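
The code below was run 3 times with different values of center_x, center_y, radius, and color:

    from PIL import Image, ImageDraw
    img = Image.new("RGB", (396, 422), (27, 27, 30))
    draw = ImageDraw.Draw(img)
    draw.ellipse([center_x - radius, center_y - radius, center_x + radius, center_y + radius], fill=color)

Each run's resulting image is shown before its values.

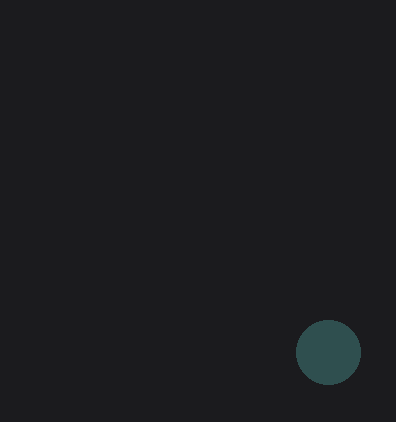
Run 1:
center_x = 328; center_y = 352; radius = 32; color = 'darkslategray'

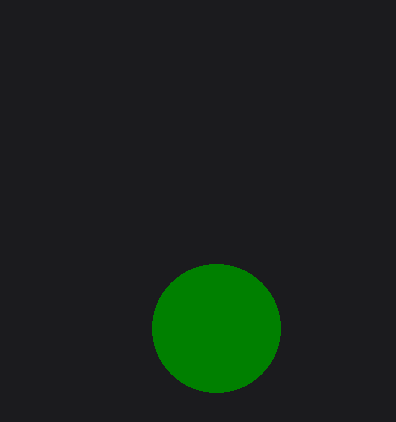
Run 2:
center_x = 216
center_y = 328
radius = 64
color = 'green'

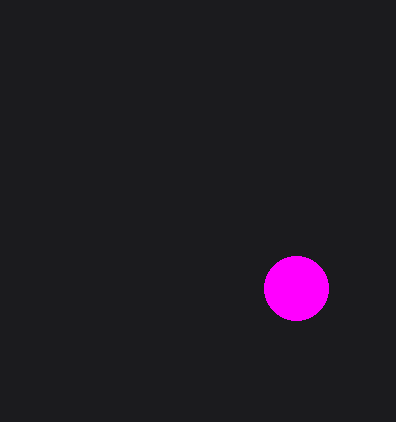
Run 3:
center_x = 296; center_y = 288; radius = 32; color = 'magenta'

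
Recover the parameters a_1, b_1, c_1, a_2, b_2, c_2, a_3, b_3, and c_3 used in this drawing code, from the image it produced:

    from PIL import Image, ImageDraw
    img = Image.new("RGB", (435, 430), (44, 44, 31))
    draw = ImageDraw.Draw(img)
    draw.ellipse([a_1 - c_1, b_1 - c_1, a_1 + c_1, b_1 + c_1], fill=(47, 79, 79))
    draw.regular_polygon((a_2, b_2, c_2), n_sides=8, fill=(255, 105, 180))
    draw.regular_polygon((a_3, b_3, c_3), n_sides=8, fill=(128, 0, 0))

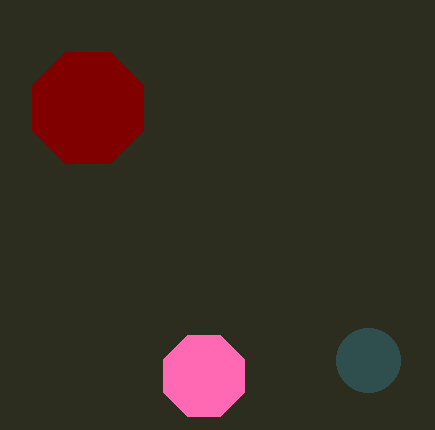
a_1 = 368; b_1 = 360; c_1 = 32; a_2 = 204; b_2 = 376; c_2 = 44; a_3 = 88; b_3 = 108; c_3 = 60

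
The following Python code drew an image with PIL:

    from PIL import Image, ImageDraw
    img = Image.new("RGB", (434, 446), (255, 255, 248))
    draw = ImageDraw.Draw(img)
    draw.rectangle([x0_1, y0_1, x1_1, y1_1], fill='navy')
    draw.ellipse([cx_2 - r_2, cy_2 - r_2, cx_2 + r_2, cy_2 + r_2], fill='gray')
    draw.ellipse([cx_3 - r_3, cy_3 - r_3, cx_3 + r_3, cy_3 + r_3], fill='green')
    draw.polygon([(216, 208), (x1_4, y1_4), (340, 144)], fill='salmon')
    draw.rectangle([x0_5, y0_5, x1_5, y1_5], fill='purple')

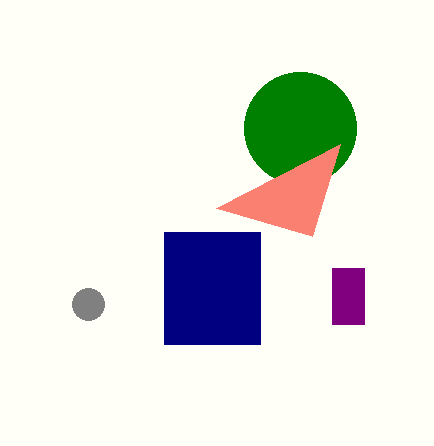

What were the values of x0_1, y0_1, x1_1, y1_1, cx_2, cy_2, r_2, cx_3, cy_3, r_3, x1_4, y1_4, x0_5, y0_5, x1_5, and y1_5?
x0_1 = 164; y0_1 = 232; x1_1 = 260; y1_1 = 344; cx_2 = 88; cy_2 = 304; r_2 = 16; cx_3 = 300; cy_3 = 128; r_3 = 56; x1_4 = 312; y1_4 = 236; x0_5 = 332; y0_5 = 268; x1_5 = 364; y1_5 = 324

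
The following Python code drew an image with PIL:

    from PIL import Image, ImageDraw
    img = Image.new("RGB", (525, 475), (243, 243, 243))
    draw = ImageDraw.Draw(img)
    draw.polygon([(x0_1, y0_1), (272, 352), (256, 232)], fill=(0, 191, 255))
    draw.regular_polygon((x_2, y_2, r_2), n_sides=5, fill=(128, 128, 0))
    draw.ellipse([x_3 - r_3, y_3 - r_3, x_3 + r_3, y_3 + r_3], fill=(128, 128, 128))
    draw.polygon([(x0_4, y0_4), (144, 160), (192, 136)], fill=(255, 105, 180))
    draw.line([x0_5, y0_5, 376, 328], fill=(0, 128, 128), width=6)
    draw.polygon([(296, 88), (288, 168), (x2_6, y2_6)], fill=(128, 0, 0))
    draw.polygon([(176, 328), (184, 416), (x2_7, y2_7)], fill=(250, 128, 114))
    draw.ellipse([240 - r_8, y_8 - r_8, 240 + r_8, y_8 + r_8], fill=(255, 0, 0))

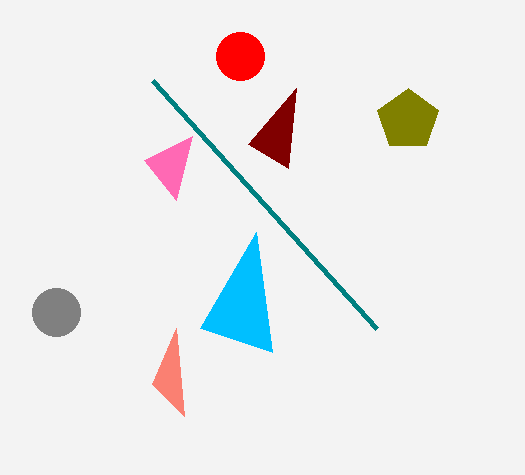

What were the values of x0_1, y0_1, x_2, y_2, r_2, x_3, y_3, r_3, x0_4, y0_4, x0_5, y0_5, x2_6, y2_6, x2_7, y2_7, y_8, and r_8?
x0_1 = 200
y0_1 = 328
x_2 = 408
y_2 = 120
r_2 = 32
x_3 = 56
y_3 = 312
r_3 = 24
x0_4 = 176
y0_4 = 200
x0_5 = 152
y0_5 = 80
x2_6 = 248
y2_6 = 144
x2_7 = 152
y2_7 = 384
y_8 = 56
r_8 = 24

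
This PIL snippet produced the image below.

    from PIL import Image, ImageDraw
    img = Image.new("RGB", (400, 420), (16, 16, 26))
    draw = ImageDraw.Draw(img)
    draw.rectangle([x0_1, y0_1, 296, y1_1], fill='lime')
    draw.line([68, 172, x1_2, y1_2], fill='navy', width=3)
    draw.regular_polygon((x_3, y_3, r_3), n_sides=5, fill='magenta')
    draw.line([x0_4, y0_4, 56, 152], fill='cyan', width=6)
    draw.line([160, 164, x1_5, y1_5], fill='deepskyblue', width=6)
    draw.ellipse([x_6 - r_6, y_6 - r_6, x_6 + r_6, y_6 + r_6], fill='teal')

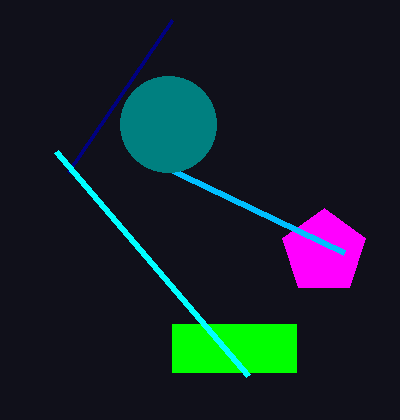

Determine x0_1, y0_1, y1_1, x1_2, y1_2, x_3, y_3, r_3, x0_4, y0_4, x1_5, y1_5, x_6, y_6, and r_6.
x0_1 = 172, y0_1 = 324, y1_1 = 372, x1_2 = 172, y1_2 = 20, x_3 = 324, y_3 = 252, r_3 = 44, x0_4 = 248, y0_4 = 376, x1_5 = 344, y1_5 = 252, x_6 = 168, y_6 = 124, r_6 = 48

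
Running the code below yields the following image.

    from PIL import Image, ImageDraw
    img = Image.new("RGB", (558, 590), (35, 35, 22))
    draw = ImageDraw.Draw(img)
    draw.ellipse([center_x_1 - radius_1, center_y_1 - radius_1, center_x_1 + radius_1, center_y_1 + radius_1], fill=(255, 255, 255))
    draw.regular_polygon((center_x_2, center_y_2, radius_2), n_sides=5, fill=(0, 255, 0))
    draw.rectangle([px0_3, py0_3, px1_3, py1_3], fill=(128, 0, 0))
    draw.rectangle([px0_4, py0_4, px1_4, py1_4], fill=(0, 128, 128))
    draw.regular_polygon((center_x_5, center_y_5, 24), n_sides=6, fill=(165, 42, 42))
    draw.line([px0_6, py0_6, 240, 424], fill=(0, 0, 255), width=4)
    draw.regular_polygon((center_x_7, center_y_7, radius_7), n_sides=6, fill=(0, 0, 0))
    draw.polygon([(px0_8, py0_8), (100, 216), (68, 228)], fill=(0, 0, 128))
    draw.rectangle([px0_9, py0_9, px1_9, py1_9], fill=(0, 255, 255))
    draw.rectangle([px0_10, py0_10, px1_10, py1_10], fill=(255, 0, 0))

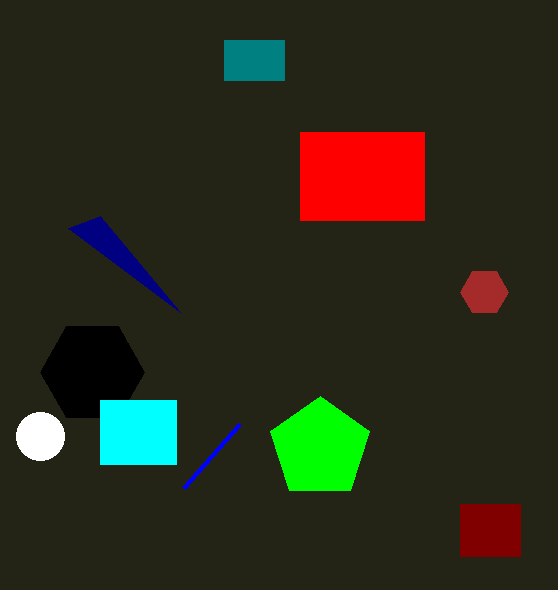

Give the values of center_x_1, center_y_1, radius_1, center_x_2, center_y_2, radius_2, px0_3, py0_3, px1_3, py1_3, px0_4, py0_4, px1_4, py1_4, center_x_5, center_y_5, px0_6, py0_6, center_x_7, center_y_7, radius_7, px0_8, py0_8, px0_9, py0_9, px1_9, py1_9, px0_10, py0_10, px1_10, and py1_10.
center_x_1 = 40
center_y_1 = 436
radius_1 = 24
center_x_2 = 320
center_y_2 = 448
radius_2 = 52
px0_3 = 460
py0_3 = 504
px1_3 = 520
py1_3 = 556
px0_4 = 224
py0_4 = 40
px1_4 = 284
py1_4 = 80
center_x_5 = 484
center_y_5 = 292
px0_6 = 184
py0_6 = 488
center_x_7 = 92
center_y_7 = 372
radius_7 = 52
px0_8 = 180
py0_8 = 312
px0_9 = 100
py0_9 = 400
px1_9 = 176
py1_9 = 464
px0_10 = 300
py0_10 = 132
px1_10 = 424
py1_10 = 220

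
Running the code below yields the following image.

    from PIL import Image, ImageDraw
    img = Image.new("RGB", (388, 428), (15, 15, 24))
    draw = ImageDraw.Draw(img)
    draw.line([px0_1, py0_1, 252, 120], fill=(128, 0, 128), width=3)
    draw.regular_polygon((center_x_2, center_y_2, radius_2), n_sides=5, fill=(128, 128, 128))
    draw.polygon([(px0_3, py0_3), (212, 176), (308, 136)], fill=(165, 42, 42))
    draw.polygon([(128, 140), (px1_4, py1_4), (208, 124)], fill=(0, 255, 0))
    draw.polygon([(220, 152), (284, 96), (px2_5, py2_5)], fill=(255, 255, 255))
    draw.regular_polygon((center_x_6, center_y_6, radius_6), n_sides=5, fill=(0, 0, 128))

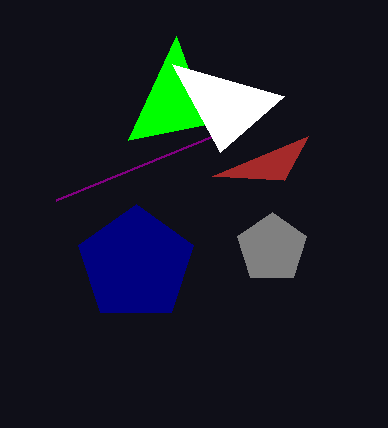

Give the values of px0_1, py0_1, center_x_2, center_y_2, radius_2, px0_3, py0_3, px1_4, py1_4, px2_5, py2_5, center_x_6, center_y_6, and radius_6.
px0_1 = 56; py0_1 = 200; center_x_2 = 272; center_y_2 = 248; radius_2 = 36; px0_3 = 284; py0_3 = 180; px1_4 = 176; py1_4 = 36; px2_5 = 172; py2_5 = 64; center_x_6 = 136; center_y_6 = 264; radius_6 = 60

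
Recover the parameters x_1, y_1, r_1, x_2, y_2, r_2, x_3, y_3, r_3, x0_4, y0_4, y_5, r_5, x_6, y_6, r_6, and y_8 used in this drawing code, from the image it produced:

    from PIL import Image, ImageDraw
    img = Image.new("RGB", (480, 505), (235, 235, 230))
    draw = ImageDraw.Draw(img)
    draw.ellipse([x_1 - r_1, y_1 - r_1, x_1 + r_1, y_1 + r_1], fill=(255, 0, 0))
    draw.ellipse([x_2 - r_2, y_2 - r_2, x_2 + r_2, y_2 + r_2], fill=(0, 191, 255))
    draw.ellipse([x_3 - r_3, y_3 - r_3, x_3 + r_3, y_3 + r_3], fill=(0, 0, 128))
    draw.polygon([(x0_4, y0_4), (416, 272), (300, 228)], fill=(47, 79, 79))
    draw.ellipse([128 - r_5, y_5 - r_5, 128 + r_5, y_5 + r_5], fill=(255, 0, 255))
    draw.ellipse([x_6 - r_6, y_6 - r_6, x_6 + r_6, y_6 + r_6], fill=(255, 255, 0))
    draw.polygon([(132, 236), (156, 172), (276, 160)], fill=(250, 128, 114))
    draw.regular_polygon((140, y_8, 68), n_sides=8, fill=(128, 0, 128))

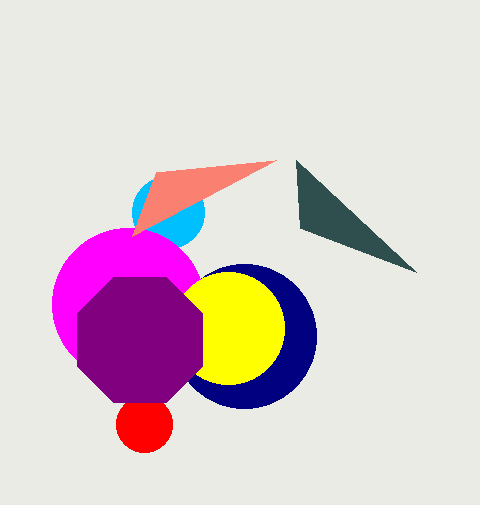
x_1 = 144, y_1 = 424, r_1 = 28, x_2 = 168, y_2 = 212, r_2 = 36, x_3 = 244, y_3 = 336, r_3 = 72, x0_4 = 296, y0_4 = 160, y_5 = 304, r_5 = 76, x_6 = 228, y_6 = 328, r_6 = 56, y_8 = 340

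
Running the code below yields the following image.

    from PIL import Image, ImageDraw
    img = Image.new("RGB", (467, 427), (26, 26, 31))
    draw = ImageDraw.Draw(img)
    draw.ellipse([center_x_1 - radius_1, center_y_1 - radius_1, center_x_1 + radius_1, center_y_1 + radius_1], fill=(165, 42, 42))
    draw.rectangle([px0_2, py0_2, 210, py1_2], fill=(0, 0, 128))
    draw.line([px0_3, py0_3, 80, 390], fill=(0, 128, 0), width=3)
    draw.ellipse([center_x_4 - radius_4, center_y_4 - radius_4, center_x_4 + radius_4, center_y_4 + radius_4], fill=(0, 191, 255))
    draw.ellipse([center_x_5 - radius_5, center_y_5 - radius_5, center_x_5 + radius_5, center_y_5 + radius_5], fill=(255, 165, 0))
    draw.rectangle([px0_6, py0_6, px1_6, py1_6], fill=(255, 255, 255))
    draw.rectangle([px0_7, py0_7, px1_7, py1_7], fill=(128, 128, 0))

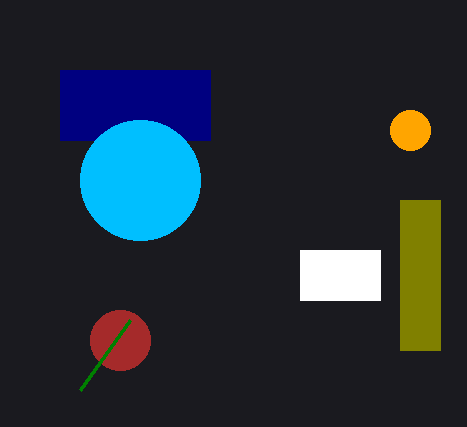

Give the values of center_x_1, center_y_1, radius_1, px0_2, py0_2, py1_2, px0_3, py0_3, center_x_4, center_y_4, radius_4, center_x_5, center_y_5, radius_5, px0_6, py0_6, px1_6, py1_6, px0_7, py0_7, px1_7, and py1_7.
center_x_1 = 120, center_y_1 = 340, radius_1 = 30, px0_2 = 60, py0_2 = 70, py1_2 = 140, px0_3 = 130, py0_3 = 320, center_x_4 = 140, center_y_4 = 180, radius_4 = 60, center_x_5 = 410, center_y_5 = 130, radius_5 = 20, px0_6 = 300, py0_6 = 250, px1_6 = 380, py1_6 = 300, px0_7 = 400, py0_7 = 200, px1_7 = 440, py1_7 = 350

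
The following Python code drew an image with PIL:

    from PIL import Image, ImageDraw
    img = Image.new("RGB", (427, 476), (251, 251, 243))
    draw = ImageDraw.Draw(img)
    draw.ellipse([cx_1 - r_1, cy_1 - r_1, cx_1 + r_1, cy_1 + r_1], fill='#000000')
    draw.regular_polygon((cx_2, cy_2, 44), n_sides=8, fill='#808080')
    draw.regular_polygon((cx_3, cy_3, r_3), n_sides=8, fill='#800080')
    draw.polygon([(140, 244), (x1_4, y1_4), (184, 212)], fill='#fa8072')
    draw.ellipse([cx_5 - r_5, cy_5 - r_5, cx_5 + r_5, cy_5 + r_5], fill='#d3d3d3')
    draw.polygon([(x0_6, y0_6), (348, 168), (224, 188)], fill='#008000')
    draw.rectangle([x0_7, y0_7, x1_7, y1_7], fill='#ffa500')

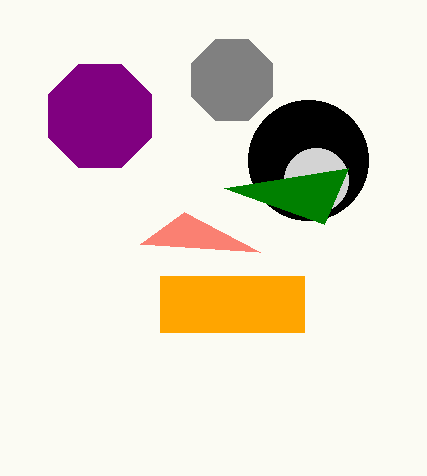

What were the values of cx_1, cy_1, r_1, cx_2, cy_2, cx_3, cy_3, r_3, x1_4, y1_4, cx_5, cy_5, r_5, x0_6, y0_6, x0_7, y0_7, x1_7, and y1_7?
cx_1 = 308
cy_1 = 160
r_1 = 60
cx_2 = 232
cy_2 = 80
cx_3 = 100
cy_3 = 116
r_3 = 56
x1_4 = 260
y1_4 = 252
cx_5 = 316
cy_5 = 180
r_5 = 32
x0_6 = 324
y0_6 = 224
x0_7 = 160
y0_7 = 276
x1_7 = 304
y1_7 = 332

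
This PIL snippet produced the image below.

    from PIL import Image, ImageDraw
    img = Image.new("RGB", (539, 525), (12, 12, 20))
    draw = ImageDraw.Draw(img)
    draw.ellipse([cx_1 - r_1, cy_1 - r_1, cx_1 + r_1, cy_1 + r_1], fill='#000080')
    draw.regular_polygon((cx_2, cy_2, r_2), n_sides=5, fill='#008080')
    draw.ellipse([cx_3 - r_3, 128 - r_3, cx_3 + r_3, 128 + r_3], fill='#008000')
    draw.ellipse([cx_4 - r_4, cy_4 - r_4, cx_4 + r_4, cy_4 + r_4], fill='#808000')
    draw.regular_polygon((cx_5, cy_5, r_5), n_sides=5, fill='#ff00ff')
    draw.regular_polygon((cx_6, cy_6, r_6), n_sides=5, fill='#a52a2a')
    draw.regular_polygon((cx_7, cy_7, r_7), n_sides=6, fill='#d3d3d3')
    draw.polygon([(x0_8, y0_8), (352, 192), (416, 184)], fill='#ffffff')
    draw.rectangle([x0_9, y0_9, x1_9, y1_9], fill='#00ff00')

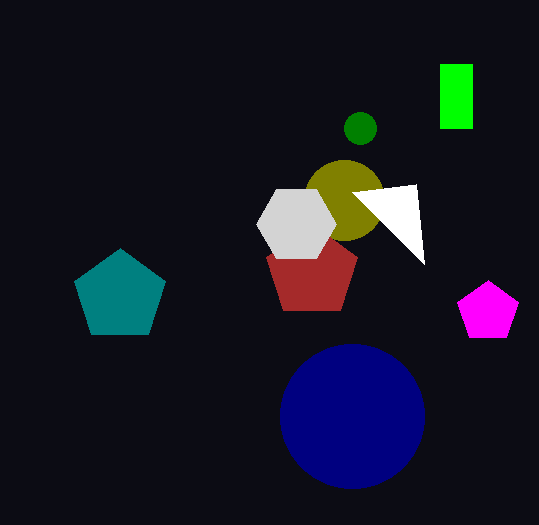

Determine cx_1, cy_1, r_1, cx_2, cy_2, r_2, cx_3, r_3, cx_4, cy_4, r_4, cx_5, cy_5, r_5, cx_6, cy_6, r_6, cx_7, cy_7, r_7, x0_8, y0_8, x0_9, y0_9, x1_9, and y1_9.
cx_1 = 352, cy_1 = 416, r_1 = 72, cx_2 = 120, cy_2 = 296, r_2 = 48, cx_3 = 360, r_3 = 16, cx_4 = 344, cy_4 = 200, r_4 = 40, cx_5 = 488, cy_5 = 312, r_5 = 32, cx_6 = 312, cy_6 = 272, r_6 = 48, cx_7 = 296, cy_7 = 224, r_7 = 40, x0_8 = 424, y0_8 = 264, x0_9 = 440, y0_9 = 64, x1_9 = 472, y1_9 = 128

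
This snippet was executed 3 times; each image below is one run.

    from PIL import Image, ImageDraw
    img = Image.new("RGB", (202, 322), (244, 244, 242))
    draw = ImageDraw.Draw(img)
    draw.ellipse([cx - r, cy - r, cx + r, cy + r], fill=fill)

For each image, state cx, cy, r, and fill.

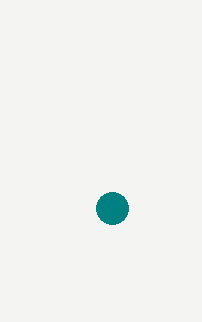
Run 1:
cx = 112, cy = 208, r = 16, fill = 'teal'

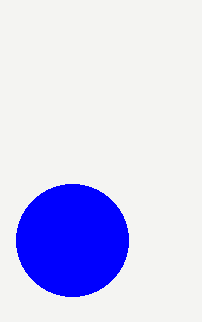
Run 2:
cx = 72; cy = 240; r = 56; fill = 'blue'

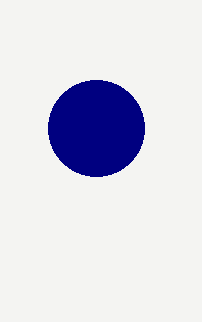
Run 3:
cx = 96, cy = 128, r = 48, fill = 'navy'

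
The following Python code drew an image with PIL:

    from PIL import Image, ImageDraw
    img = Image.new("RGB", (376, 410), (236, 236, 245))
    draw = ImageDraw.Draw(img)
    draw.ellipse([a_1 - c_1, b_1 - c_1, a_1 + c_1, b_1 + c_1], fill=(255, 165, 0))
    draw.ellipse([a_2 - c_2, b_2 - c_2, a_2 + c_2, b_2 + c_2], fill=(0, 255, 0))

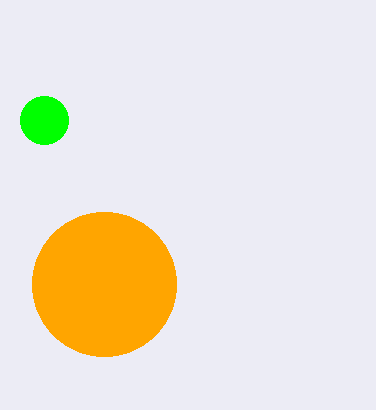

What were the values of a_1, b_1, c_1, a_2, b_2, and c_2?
a_1 = 104
b_1 = 284
c_1 = 72
a_2 = 44
b_2 = 120
c_2 = 24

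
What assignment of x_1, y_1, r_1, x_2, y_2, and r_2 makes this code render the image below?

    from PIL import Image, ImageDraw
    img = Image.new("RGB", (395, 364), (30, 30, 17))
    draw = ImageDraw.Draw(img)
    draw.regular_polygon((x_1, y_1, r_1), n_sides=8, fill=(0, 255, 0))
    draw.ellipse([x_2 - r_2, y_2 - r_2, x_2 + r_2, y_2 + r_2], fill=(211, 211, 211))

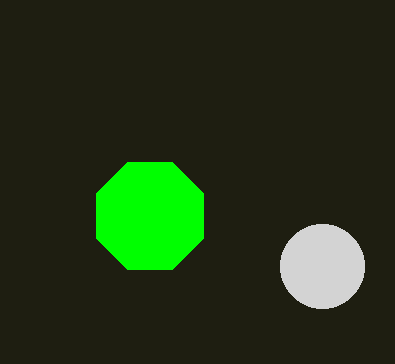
x_1 = 150, y_1 = 216, r_1 = 58, x_2 = 322, y_2 = 266, r_2 = 42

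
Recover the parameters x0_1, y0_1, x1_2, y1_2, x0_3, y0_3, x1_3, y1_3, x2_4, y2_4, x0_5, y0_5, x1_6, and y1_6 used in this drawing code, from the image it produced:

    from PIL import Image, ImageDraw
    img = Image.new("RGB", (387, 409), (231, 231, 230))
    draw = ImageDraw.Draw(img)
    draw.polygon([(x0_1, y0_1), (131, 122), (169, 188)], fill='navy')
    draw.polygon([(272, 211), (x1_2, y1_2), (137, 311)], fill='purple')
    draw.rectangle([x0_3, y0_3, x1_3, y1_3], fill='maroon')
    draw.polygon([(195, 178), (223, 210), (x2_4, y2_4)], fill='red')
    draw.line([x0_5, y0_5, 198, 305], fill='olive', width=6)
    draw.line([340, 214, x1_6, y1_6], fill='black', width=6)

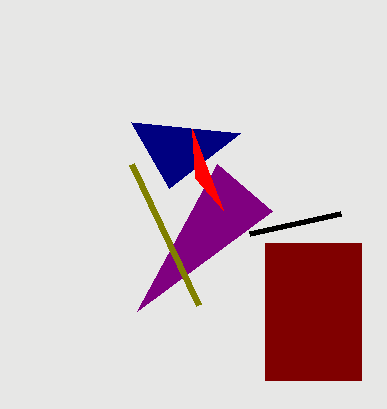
x0_1 = 240; y0_1 = 133; x1_2 = 217; y1_2 = 164; x0_3 = 265; y0_3 = 243; x1_3 = 361; y1_3 = 380; x2_4 = 192; y2_4 = 129; x0_5 = 131; y0_5 = 164; x1_6 = 249; y1_6 = 234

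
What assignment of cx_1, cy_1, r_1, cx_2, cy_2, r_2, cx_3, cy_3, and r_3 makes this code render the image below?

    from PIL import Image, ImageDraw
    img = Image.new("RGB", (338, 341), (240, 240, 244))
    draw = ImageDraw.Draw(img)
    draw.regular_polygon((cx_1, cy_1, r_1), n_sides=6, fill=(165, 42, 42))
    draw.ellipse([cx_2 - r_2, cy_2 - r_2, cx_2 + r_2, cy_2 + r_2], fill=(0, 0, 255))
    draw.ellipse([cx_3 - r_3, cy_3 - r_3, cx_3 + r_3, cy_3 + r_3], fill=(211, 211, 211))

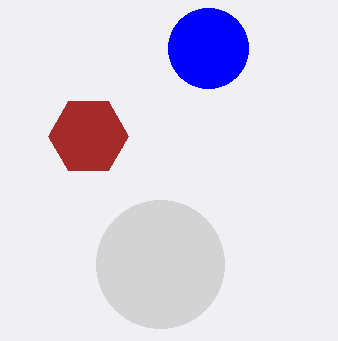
cx_1 = 88
cy_1 = 136
r_1 = 40
cx_2 = 208
cy_2 = 48
r_2 = 40
cx_3 = 160
cy_3 = 264
r_3 = 64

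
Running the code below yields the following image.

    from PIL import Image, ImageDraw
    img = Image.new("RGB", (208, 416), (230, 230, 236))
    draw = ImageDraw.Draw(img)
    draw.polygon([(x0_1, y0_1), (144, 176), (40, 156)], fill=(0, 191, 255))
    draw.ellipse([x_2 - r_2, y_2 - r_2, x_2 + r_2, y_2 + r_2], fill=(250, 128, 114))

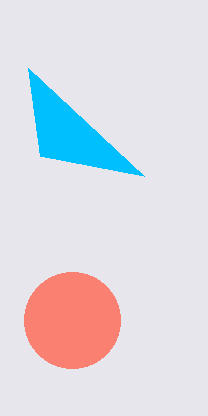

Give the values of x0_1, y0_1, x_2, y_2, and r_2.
x0_1 = 28
y0_1 = 68
x_2 = 72
y_2 = 320
r_2 = 48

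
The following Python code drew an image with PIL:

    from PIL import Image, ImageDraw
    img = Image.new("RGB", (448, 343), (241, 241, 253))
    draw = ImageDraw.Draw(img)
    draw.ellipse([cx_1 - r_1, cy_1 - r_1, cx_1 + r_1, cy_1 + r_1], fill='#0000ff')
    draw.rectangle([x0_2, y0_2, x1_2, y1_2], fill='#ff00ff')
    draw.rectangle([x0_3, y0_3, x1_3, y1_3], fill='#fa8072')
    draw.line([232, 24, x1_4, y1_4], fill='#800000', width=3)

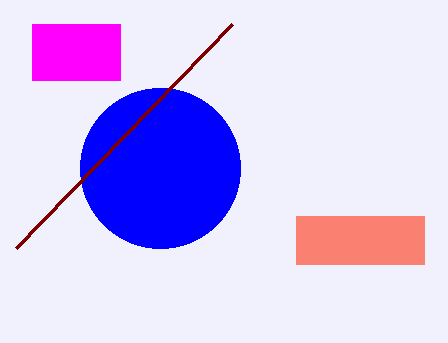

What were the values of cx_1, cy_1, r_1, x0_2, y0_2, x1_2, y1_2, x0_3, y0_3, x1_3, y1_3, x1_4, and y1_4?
cx_1 = 160; cy_1 = 168; r_1 = 80; x0_2 = 32; y0_2 = 24; x1_2 = 120; y1_2 = 80; x0_3 = 296; y0_3 = 216; x1_3 = 424; y1_3 = 264; x1_4 = 16; y1_4 = 248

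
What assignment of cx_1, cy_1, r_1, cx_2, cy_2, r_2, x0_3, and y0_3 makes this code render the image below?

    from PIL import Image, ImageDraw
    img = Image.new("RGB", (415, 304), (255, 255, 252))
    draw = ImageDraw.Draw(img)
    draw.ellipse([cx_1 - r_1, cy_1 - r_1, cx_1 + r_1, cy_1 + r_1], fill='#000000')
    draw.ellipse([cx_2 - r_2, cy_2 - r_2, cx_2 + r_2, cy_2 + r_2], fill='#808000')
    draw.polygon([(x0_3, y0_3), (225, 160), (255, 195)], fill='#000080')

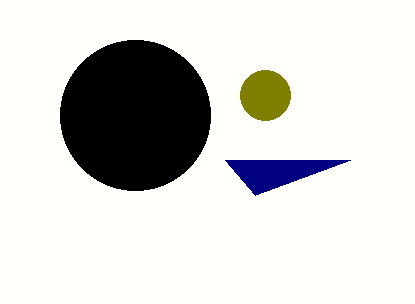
cx_1 = 135; cy_1 = 115; r_1 = 75; cx_2 = 265; cy_2 = 95; r_2 = 25; x0_3 = 350; y0_3 = 160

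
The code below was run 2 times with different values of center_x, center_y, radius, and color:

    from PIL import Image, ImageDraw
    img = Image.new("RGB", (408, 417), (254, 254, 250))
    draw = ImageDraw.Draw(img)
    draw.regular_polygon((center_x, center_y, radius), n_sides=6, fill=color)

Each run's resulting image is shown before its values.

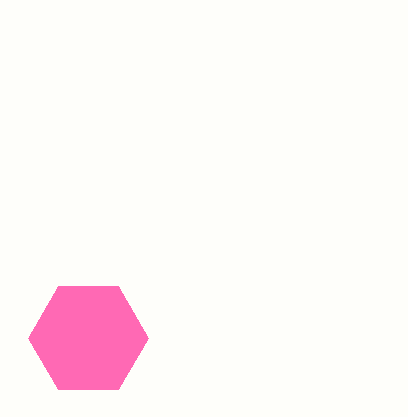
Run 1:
center_x = 88
center_y = 338
radius = 60
color = 'hotpink'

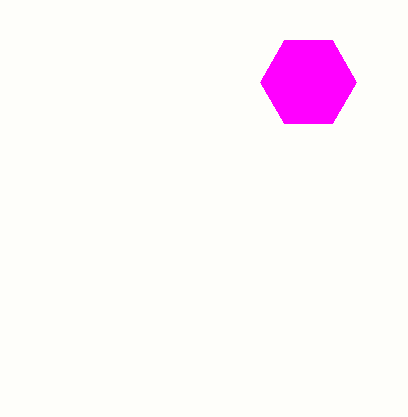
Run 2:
center_x = 308
center_y = 82
radius = 48
color = 'magenta'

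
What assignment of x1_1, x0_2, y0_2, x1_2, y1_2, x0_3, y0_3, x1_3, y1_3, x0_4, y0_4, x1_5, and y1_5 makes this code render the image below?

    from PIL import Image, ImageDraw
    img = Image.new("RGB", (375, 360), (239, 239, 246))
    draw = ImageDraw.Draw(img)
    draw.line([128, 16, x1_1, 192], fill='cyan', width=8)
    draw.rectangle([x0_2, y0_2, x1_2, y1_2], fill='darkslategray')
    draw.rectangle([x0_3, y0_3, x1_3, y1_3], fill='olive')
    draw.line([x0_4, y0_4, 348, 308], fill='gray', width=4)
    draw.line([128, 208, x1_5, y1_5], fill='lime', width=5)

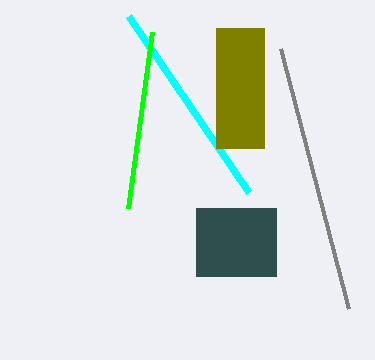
x1_1 = 248, x0_2 = 196, y0_2 = 208, x1_2 = 276, y1_2 = 276, x0_3 = 216, y0_3 = 28, x1_3 = 264, y1_3 = 148, x0_4 = 280, y0_4 = 48, x1_5 = 152, y1_5 = 32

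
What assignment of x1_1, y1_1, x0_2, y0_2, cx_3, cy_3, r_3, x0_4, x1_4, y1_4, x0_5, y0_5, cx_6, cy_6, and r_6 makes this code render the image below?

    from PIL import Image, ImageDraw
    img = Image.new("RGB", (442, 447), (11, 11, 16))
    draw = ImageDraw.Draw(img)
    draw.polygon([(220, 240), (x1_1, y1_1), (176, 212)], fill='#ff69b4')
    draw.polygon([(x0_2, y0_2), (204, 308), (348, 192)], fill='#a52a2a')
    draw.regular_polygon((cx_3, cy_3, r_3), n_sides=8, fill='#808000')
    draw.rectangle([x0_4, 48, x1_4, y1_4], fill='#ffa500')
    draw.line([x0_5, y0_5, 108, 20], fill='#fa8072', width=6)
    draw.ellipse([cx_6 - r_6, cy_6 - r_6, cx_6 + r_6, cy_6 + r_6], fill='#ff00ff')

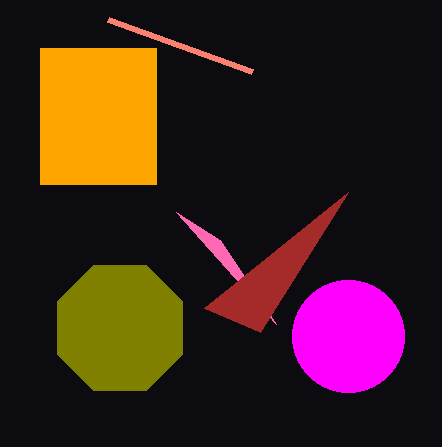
x1_1 = 276; y1_1 = 324; x0_2 = 260; y0_2 = 332; cx_3 = 120; cy_3 = 328; r_3 = 68; x0_4 = 40; x1_4 = 156; y1_4 = 184; x0_5 = 252; y0_5 = 72; cx_6 = 348; cy_6 = 336; r_6 = 56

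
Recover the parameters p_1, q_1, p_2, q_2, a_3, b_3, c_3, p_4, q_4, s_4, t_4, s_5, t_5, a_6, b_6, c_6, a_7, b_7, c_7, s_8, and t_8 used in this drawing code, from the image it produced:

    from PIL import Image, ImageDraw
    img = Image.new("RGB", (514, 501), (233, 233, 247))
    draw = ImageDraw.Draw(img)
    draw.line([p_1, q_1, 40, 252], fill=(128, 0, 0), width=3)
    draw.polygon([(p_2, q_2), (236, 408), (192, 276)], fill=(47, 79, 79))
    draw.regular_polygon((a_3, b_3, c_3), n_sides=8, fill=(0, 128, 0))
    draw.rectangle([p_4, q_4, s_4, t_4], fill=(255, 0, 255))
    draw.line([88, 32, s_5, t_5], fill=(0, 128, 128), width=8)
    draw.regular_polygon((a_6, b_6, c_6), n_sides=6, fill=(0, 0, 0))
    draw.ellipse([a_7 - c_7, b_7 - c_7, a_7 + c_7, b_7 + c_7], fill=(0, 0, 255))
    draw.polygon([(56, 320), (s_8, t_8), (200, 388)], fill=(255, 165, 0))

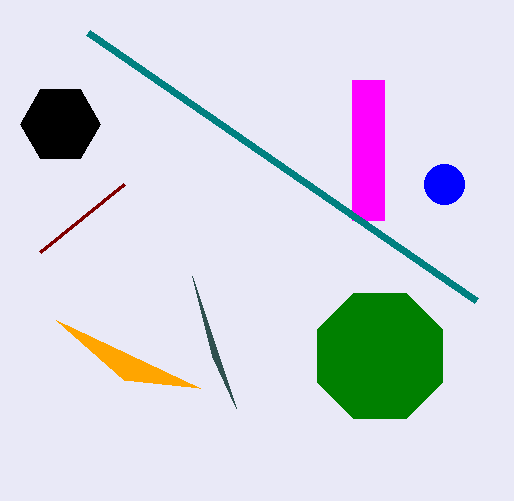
p_1 = 124, q_1 = 184, p_2 = 212, q_2 = 356, a_3 = 380, b_3 = 356, c_3 = 68, p_4 = 352, q_4 = 80, s_4 = 384, t_4 = 220, s_5 = 476, t_5 = 300, a_6 = 60, b_6 = 124, c_6 = 40, a_7 = 444, b_7 = 184, c_7 = 20, s_8 = 124, t_8 = 380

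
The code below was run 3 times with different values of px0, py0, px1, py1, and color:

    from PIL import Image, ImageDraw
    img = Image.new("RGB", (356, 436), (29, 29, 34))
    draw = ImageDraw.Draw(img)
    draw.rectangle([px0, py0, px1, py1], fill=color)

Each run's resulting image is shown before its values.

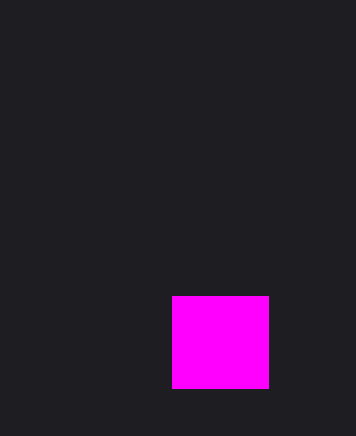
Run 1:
px0 = 172
py0 = 296
px1 = 268
py1 = 388
color = 'magenta'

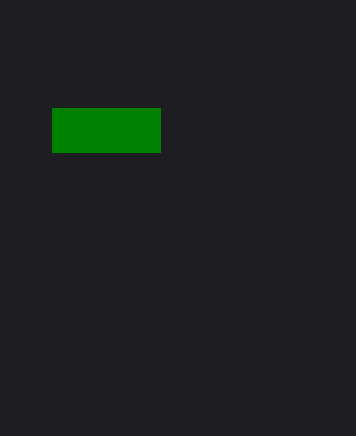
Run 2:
px0 = 52
py0 = 108
px1 = 160
py1 = 152
color = 'green'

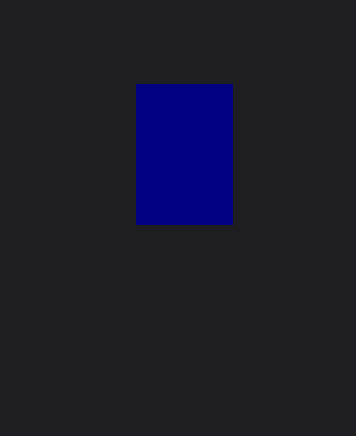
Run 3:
px0 = 136, py0 = 84, px1 = 232, py1 = 224, color = 'navy'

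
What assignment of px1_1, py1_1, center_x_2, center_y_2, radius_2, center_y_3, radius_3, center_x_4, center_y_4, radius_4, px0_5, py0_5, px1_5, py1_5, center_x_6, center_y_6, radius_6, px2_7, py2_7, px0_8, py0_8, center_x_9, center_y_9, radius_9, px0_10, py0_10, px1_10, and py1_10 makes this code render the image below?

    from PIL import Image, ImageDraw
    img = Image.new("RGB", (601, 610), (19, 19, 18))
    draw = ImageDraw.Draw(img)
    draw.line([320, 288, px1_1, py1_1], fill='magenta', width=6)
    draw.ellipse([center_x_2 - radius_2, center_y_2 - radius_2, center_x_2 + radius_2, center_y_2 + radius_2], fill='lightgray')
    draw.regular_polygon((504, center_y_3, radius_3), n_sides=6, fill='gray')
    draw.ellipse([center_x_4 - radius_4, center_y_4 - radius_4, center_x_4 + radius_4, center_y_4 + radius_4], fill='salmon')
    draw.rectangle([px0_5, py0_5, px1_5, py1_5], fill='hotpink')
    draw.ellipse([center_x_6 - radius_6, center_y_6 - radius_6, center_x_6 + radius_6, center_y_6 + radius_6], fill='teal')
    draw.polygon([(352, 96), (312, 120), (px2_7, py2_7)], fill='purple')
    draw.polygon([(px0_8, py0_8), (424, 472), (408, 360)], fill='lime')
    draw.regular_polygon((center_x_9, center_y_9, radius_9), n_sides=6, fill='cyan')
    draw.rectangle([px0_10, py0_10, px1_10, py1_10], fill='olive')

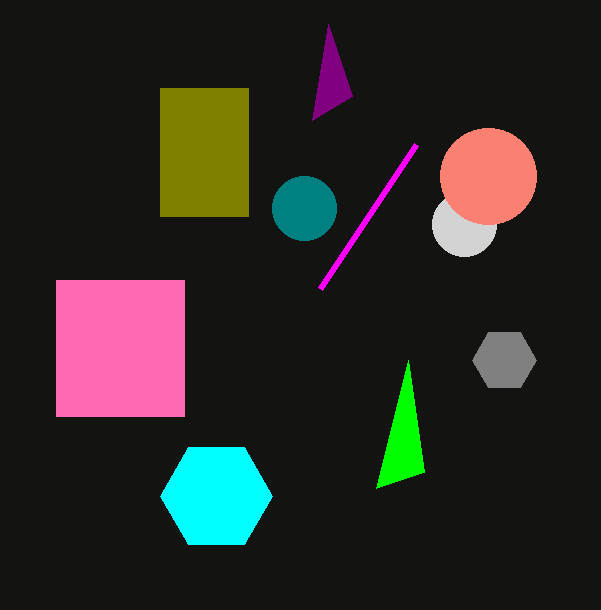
px1_1 = 416
py1_1 = 144
center_x_2 = 464
center_y_2 = 224
radius_2 = 32
center_y_3 = 360
radius_3 = 32
center_x_4 = 488
center_y_4 = 176
radius_4 = 48
px0_5 = 56
py0_5 = 280
px1_5 = 184
py1_5 = 416
center_x_6 = 304
center_y_6 = 208
radius_6 = 32
px2_7 = 328
py2_7 = 24
px0_8 = 376
py0_8 = 488
center_x_9 = 216
center_y_9 = 496
radius_9 = 56
px0_10 = 160
py0_10 = 88
px1_10 = 248
py1_10 = 216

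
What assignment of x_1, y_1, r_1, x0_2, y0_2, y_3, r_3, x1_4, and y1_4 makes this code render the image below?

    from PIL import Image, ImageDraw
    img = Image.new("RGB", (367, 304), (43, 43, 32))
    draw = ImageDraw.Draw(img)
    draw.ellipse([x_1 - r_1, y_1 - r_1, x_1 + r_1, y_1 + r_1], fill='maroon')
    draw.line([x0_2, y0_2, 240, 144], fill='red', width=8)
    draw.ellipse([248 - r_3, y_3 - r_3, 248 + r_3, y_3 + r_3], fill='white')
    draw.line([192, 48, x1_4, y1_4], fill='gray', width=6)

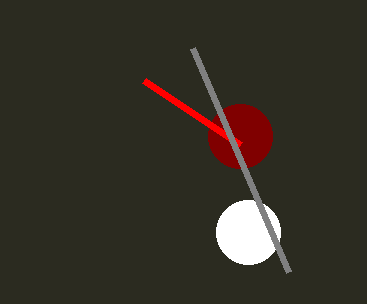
x_1 = 240
y_1 = 136
r_1 = 32
x0_2 = 144
y0_2 = 80
y_3 = 232
r_3 = 32
x1_4 = 288
y1_4 = 272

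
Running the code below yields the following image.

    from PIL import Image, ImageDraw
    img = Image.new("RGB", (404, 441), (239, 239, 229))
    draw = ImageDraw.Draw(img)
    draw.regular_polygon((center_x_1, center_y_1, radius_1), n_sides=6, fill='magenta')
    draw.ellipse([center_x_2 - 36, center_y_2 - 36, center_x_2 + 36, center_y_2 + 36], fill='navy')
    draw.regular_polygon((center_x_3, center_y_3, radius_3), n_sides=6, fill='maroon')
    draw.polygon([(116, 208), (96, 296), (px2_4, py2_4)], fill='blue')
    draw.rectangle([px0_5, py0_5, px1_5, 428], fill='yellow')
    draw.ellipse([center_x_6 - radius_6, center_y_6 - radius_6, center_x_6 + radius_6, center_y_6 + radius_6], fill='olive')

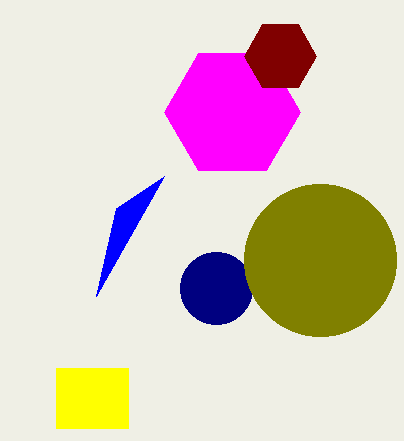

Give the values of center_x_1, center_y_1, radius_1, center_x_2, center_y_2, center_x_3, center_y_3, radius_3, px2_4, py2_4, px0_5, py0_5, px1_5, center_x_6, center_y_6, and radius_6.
center_x_1 = 232
center_y_1 = 112
radius_1 = 68
center_x_2 = 216
center_y_2 = 288
center_x_3 = 280
center_y_3 = 56
radius_3 = 36
px2_4 = 164
py2_4 = 176
px0_5 = 56
py0_5 = 368
px1_5 = 128
center_x_6 = 320
center_y_6 = 260
radius_6 = 76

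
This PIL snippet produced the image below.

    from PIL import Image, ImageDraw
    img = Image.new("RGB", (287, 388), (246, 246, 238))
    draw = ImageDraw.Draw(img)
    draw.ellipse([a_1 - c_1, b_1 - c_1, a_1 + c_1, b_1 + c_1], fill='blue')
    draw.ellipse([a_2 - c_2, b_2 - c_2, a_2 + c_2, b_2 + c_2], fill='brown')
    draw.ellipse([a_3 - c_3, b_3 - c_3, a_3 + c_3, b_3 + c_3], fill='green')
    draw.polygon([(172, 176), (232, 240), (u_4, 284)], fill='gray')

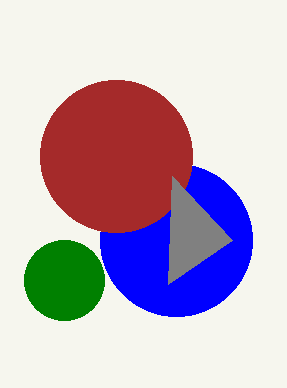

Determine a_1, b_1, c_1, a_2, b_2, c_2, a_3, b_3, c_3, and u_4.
a_1 = 176
b_1 = 240
c_1 = 76
a_2 = 116
b_2 = 156
c_2 = 76
a_3 = 64
b_3 = 280
c_3 = 40
u_4 = 168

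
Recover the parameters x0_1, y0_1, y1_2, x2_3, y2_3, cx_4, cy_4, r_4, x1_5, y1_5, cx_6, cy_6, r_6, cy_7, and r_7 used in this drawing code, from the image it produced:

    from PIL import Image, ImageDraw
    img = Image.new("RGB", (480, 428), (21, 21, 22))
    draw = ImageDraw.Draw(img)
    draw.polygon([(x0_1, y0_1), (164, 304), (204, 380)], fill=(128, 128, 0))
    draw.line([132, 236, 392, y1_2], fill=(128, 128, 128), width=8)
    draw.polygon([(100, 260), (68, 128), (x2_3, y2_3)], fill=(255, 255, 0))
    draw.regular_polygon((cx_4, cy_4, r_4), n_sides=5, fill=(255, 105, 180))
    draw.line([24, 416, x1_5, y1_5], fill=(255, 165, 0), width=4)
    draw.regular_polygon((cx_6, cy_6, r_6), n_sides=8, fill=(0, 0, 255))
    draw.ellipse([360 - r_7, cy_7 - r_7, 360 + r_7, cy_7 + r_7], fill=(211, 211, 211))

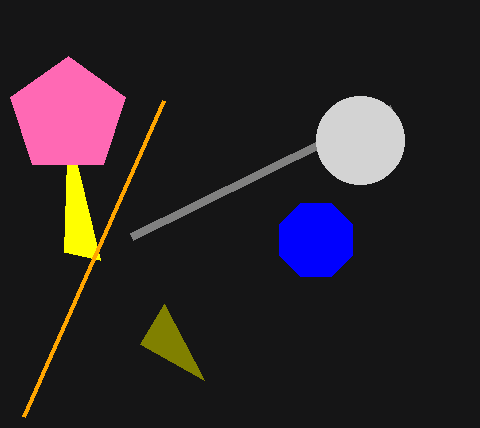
x0_1 = 140
y0_1 = 344
y1_2 = 108
x2_3 = 64
y2_3 = 252
cx_4 = 68
cy_4 = 116
r_4 = 60
x1_5 = 164
y1_5 = 100
cx_6 = 316
cy_6 = 240
r_6 = 40
cy_7 = 140
r_7 = 44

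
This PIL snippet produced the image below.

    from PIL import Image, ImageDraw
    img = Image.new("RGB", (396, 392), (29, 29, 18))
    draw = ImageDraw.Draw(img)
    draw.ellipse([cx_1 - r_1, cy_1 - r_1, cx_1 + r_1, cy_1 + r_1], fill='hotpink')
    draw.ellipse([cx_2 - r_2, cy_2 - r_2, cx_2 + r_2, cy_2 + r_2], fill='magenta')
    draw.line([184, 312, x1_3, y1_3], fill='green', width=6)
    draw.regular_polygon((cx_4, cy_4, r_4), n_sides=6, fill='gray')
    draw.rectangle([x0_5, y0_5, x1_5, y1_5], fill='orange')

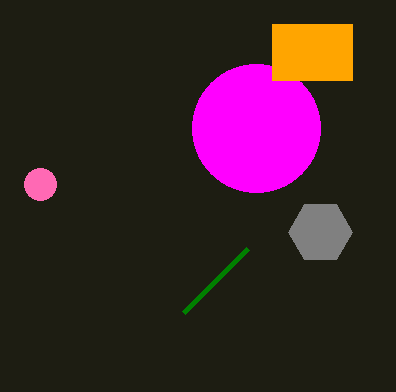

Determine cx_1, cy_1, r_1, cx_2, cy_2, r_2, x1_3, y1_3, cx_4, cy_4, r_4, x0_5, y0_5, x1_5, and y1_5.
cx_1 = 40; cy_1 = 184; r_1 = 16; cx_2 = 256; cy_2 = 128; r_2 = 64; x1_3 = 248; y1_3 = 248; cx_4 = 320; cy_4 = 232; r_4 = 32; x0_5 = 272; y0_5 = 24; x1_5 = 352; y1_5 = 80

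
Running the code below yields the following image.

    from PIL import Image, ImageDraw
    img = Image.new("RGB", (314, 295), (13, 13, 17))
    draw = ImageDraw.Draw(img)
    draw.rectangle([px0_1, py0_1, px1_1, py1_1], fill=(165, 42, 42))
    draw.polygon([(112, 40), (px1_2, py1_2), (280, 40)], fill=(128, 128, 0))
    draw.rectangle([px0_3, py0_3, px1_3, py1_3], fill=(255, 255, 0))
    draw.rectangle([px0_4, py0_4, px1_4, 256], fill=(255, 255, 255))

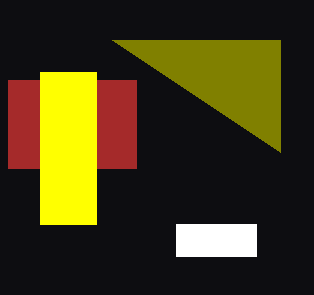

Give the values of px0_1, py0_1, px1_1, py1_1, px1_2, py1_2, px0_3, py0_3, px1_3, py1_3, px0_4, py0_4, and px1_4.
px0_1 = 8
py0_1 = 80
px1_1 = 136
py1_1 = 168
px1_2 = 280
py1_2 = 152
px0_3 = 40
py0_3 = 72
px1_3 = 96
py1_3 = 224
px0_4 = 176
py0_4 = 224
px1_4 = 256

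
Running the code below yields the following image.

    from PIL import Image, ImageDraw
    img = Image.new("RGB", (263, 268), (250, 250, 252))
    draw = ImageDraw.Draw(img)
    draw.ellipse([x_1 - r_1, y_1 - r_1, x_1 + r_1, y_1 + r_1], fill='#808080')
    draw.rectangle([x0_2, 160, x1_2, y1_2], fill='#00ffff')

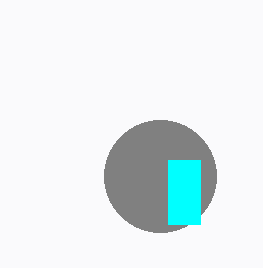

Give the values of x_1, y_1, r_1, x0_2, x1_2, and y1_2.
x_1 = 160, y_1 = 176, r_1 = 56, x0_2 = 168, x1_2 = 200, y1_2 = 224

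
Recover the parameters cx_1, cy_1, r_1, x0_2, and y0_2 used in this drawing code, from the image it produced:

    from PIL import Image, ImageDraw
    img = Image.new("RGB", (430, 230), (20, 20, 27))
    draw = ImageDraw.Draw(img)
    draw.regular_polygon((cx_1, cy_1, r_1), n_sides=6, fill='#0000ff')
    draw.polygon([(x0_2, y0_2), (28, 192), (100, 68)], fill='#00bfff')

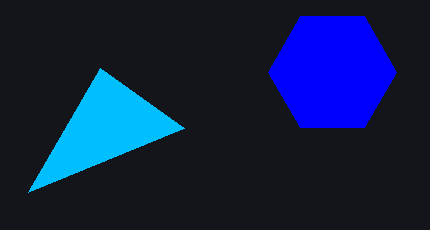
cx_1 = 332; cy_1 = 72; r_1 = 64; x0_2 = 184; y0_2 = 128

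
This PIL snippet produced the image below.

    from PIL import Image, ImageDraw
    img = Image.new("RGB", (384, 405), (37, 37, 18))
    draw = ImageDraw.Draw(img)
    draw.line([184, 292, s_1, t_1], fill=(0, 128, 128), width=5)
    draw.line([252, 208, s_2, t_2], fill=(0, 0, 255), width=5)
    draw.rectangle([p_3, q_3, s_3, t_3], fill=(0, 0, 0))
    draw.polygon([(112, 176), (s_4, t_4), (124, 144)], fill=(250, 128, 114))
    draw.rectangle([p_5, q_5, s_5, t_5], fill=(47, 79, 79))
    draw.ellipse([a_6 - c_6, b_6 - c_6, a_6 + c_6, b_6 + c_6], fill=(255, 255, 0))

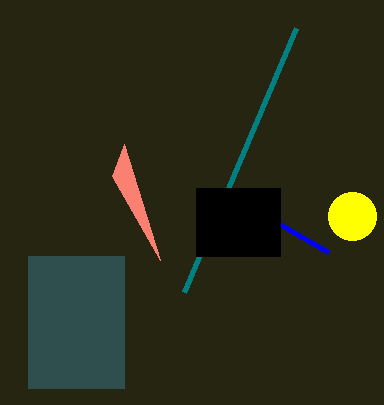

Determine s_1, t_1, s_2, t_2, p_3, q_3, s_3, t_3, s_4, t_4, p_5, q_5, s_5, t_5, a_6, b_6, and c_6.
s_1 = 296, t_1 = 28, s_2 = 328, t_2 = 252, p_3 = 196, q_3 = 188, s_3 = 280, t_3 = 256, s_4 = 160, t_4 = 260, p_5 = 28, q_5 = 256, s_5 = 124, t_5 = 388, a_6 = 352, b_6 = 216, c_6 = 24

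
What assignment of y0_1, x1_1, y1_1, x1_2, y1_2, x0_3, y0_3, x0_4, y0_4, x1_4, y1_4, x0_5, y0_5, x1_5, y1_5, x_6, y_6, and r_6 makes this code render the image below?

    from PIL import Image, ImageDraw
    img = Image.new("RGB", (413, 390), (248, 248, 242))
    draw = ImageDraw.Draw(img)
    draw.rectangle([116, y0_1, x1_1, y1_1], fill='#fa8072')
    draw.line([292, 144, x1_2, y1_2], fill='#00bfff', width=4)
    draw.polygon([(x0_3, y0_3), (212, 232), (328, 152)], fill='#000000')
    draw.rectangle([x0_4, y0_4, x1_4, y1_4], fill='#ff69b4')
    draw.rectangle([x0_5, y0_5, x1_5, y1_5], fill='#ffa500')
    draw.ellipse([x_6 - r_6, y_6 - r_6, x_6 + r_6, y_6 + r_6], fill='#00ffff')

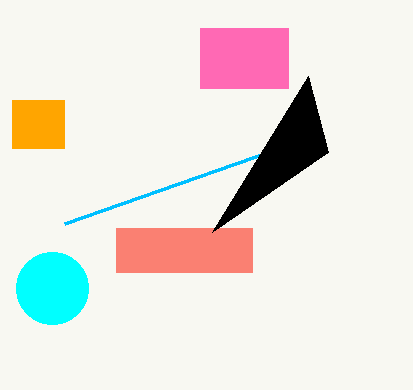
y0_1 = 228, x1_1 = 252, y1_1 = 272, x1_2 = 64, y1_2 = 224, x0_3 = 308, y0_3 = 76, x0_4 = 200, y0_4 = 28, x1_4 = 288, y1_4 = 88, x0_5 = 12, y0_5 = 100, x1_5 = 64, y1_5 = 148, x_6 = 52, y_6 = 288, r_6 = 36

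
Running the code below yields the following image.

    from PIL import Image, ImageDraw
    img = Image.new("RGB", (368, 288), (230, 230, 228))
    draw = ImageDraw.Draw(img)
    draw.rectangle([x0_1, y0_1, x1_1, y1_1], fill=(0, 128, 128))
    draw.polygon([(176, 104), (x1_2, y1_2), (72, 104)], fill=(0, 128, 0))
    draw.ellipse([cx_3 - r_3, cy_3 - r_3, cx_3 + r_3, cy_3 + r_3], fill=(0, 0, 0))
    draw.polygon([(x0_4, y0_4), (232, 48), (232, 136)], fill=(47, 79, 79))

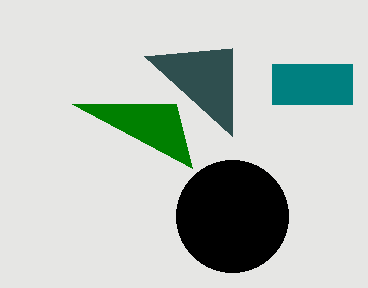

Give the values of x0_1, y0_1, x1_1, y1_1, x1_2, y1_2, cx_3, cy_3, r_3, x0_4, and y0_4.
x0_1 = 272; y0_1 = 64; x1_1 = 352; y1_1 = 104; x1_2 = 192; y1_2 = 168; cx_3 = 232; cy_3 = 216; r_3 = 56; x0_4 = 144; y0_4 = 56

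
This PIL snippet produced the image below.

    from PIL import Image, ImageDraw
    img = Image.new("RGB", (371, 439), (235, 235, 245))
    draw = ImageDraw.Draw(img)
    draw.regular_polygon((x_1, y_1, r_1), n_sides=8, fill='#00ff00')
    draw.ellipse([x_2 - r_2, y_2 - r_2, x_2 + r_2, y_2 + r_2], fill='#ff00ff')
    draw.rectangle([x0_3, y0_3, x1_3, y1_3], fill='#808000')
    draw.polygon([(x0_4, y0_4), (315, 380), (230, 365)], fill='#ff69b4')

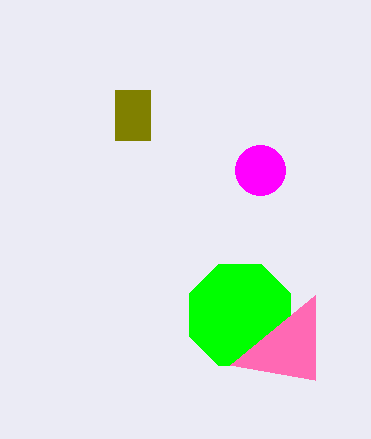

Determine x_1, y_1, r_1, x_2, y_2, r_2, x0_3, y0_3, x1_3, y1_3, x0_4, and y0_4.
x_1 = 240
y_1 = 315
r_1 = 55
x_2 = 260
y_2 = 170
r_2 = 25
x0_3 = 115
y0_3 = 90
x1_3 = 150
y1_3 = 140
x0_4 = 315
y0_4 = 295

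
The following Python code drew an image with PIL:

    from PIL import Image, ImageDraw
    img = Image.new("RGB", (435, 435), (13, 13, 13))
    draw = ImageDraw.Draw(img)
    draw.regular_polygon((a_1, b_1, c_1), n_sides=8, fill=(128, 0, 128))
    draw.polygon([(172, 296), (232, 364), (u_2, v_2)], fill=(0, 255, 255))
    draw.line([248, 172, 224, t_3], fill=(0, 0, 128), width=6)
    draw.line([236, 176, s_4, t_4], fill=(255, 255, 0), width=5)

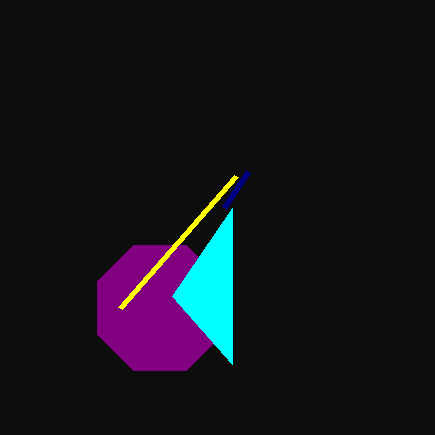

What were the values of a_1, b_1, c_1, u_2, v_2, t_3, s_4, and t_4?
a_1 = 160; b_1 = 308; c_1 = 68; u_2 = 232; v_2 = 208; t_3 = 208; s_4 = 120; t_4 = 308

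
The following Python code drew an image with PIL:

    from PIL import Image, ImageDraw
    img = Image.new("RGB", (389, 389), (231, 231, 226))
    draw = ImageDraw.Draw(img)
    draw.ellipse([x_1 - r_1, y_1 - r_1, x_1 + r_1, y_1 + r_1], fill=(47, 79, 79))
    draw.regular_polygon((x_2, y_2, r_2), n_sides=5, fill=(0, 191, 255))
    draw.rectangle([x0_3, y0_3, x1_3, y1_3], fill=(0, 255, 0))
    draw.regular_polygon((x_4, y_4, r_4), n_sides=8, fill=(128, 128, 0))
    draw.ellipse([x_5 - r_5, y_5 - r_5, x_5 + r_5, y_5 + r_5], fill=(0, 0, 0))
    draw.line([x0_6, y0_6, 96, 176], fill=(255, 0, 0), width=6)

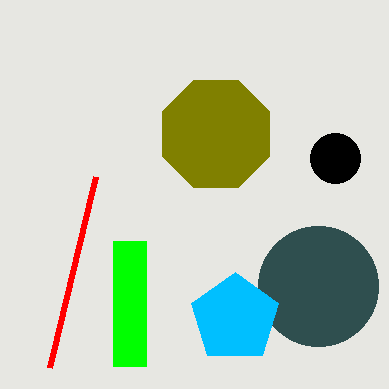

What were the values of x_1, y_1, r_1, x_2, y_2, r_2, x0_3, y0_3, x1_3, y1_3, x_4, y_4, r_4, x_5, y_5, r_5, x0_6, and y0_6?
x_1 = 318; y_1 = 286; r_1 = 60; x_2 = 235; y_2 = 318; r_2 = 46; x0_3 = 113; y0_3 = 241; x1_3 = 146; y1_3 = 366; x_4 = 216; y_4 = 134; r_4 = 58; x_5 = 335; y_5 = 158; r_5 = 25; x0_6 = 50; y0_6 = 367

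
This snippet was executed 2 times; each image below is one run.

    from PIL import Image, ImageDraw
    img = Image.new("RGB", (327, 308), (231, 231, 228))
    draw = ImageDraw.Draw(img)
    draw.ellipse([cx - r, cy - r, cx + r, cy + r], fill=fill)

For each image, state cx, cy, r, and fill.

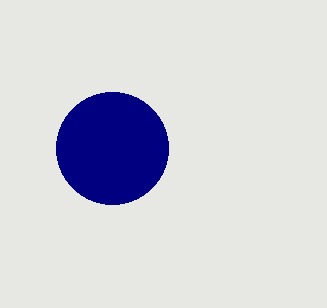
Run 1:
cx = 112, cy = 148, r = 56, fill = 'navy'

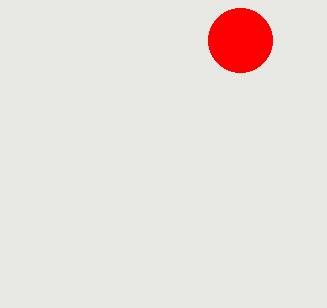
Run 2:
cx = 240; cy = 40; r = 32; fill = 'red'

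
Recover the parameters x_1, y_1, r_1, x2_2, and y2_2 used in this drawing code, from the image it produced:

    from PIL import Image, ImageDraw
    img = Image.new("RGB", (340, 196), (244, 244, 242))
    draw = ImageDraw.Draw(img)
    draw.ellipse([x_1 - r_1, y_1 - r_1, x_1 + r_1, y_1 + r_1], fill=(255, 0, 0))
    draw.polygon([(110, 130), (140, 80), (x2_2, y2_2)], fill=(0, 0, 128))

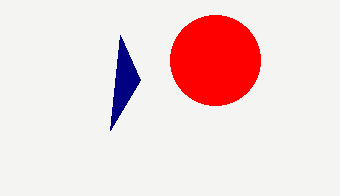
x_1 = 215
y_1 = 60
r_1 = 45
x2_2 = 120
y2_2 = 35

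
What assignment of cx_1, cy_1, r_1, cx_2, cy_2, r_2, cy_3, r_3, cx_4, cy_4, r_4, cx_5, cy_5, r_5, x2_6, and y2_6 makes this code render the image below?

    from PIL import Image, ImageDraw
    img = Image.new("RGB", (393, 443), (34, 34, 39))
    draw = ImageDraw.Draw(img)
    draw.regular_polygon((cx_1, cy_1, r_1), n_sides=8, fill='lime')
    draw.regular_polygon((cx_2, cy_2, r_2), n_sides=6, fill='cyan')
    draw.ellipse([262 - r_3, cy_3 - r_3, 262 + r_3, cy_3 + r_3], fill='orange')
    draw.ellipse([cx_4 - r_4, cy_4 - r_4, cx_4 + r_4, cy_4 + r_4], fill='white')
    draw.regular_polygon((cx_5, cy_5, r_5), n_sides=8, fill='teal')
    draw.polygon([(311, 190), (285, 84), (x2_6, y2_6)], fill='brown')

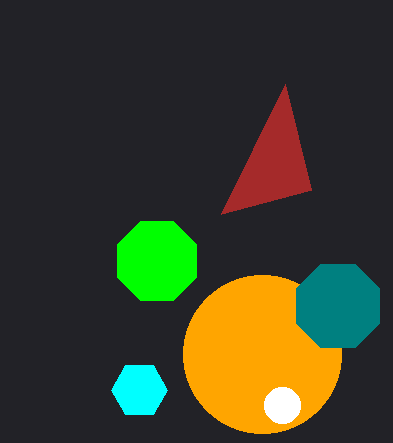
cx_1 = 157; cy_1 = 261; r_1 = 43; cx_2 = 139; cy_2 = 390; r_2 = 28; cy_3 = 354; r_3 = 79; cx_4 = 282; cy_4 = 405; r_4 = 18; cx_5 = 338; cy_5 = 306; r_5 = 45; x2_6 = 221; y2_6 = 214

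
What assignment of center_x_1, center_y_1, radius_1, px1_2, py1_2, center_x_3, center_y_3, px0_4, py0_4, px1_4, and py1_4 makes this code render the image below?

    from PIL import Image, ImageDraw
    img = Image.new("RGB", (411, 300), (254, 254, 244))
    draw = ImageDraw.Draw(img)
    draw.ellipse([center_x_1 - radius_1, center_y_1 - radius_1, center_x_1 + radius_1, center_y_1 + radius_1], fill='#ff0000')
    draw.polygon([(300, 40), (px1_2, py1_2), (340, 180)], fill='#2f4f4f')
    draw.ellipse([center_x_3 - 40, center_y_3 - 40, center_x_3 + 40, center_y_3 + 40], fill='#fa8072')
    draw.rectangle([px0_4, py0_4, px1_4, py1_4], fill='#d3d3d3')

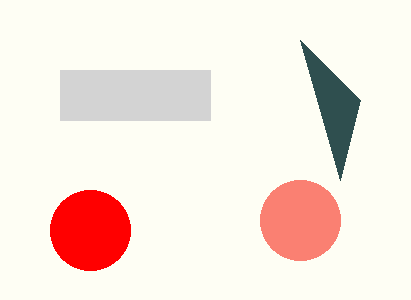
center_x_1 = 90
center_y_1 = 230
radius_1 = 40
px1_2 = 360
py1_2 = 100
center_x_3 = 300
center_y_3 = 220
px0_4 = 60
py0_4 = 70
px1_4 = 210
py1_4 = 120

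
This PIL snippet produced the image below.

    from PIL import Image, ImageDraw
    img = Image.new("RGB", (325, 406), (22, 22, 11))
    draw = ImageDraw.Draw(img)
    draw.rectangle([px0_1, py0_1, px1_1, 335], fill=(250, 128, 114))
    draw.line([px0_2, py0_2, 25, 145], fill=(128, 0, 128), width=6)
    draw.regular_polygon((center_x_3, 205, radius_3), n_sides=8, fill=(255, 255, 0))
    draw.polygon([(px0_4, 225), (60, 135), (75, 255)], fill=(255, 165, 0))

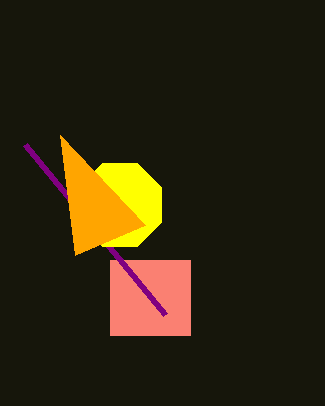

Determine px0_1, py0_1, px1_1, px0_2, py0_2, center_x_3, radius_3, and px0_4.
px0_1 = 110, py0_1 = 260, px1_1 = 190, px0_2 = 165, py0_2 = 315, center_x_3 = 120, radius_3 = 45, px0_4 = 145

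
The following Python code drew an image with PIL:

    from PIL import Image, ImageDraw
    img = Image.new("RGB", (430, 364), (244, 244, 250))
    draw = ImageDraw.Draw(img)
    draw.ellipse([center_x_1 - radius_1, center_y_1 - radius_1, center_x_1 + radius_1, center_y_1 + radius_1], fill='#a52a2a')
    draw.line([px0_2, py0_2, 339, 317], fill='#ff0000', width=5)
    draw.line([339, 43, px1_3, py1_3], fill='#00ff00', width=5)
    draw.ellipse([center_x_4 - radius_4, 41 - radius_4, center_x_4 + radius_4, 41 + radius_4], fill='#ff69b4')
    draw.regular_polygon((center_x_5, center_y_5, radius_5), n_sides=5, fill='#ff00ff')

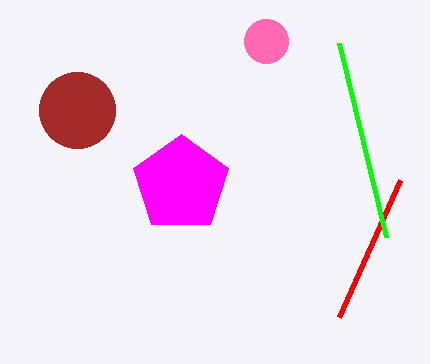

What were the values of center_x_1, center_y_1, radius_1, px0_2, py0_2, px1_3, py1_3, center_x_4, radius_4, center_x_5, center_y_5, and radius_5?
center_x_1 = 77, center_y_1 = 110, radius_1 = 38, px0_2 = 400, py0_2 = 180, px1_3 = 386, py1_3 = 237, center_x_4 = 266, radius_4 = 22, center_x_5 = 181, center_y_5 = 184, radius_5 = 50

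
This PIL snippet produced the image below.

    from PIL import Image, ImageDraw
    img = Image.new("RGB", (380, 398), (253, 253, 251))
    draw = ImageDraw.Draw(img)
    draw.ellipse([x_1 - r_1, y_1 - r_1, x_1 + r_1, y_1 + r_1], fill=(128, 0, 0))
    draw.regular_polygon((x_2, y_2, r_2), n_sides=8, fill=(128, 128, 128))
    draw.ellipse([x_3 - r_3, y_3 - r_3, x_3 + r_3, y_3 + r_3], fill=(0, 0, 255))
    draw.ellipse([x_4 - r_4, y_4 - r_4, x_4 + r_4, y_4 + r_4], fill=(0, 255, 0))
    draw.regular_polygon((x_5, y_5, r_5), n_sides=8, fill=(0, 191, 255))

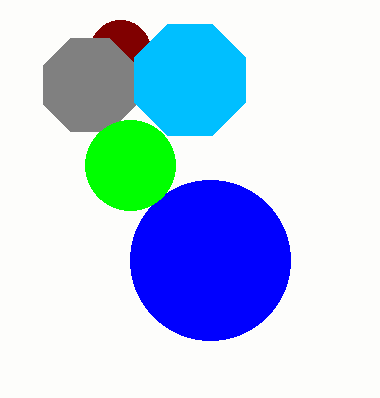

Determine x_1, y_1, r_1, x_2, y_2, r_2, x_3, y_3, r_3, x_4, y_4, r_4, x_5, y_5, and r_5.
x_1 = 120, y_1 = 50, r_1 = 30, x_2 = 90, y_2 = 85, r_2 = 50, x_3 = 210, y_3 = 260, r_3 = 80, x_4 = 130, y_4 = 165, r_4 = 45, x_5 = 190, y_5 = 80, r_5 = 60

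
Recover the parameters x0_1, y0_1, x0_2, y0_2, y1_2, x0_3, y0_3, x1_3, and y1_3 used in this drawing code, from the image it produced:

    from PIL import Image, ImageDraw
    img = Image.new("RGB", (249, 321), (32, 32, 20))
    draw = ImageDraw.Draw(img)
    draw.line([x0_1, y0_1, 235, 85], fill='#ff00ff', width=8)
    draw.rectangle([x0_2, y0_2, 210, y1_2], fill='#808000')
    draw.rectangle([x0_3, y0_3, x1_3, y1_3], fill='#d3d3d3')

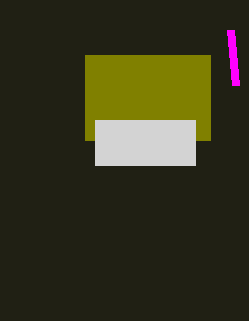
x0_1 = 230
y0_1 = 30
x0_2 = 85
y0_2 = 55
y1_2 = 140
x0_3 = 95
y0_3 = 120
x1_3 = 195
y1_3 = 165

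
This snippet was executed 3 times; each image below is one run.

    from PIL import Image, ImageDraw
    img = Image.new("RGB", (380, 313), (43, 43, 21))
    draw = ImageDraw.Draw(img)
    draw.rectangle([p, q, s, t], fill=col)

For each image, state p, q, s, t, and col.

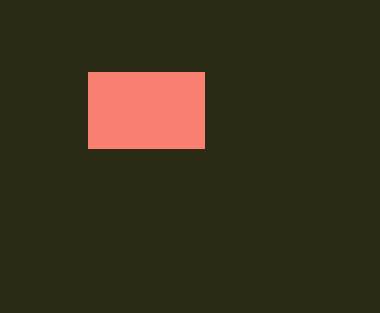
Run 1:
p = 88, q = 72, s = 204, t = 148, col = 'salmon'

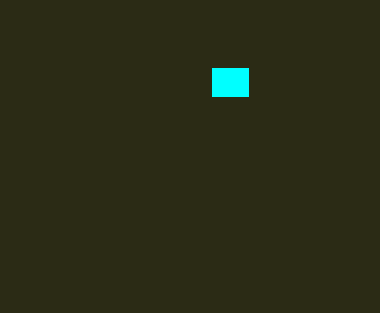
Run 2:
p = 212
q = 68
s = 248
t = 96
col = 'cyan'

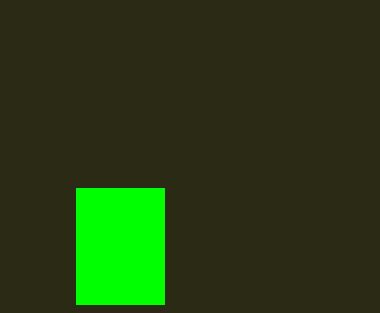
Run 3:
p = 76, q = 188, s = 164, t = 304, col = 'lime'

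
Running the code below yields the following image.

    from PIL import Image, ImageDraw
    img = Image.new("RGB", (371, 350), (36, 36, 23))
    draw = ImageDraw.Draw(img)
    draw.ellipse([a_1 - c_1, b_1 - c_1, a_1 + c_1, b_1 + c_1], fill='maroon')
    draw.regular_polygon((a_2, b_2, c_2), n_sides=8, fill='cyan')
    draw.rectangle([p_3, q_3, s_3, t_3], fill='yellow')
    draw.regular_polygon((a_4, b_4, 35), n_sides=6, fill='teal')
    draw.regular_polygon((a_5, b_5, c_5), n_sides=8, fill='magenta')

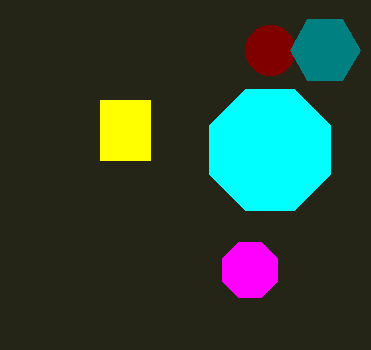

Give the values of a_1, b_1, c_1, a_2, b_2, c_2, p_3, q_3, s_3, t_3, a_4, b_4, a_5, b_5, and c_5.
a_1 = 270
b_1 = 50
c_1 = 25
a_2 = 270
b_2 = 150
c_2 = 65
p_3 = 100
q_3 = 100
s_3 = 150
t_3 = 160
a_4 = 325
b_4 = 50
a_5 = 250
b_5 = 270
c_5 = 30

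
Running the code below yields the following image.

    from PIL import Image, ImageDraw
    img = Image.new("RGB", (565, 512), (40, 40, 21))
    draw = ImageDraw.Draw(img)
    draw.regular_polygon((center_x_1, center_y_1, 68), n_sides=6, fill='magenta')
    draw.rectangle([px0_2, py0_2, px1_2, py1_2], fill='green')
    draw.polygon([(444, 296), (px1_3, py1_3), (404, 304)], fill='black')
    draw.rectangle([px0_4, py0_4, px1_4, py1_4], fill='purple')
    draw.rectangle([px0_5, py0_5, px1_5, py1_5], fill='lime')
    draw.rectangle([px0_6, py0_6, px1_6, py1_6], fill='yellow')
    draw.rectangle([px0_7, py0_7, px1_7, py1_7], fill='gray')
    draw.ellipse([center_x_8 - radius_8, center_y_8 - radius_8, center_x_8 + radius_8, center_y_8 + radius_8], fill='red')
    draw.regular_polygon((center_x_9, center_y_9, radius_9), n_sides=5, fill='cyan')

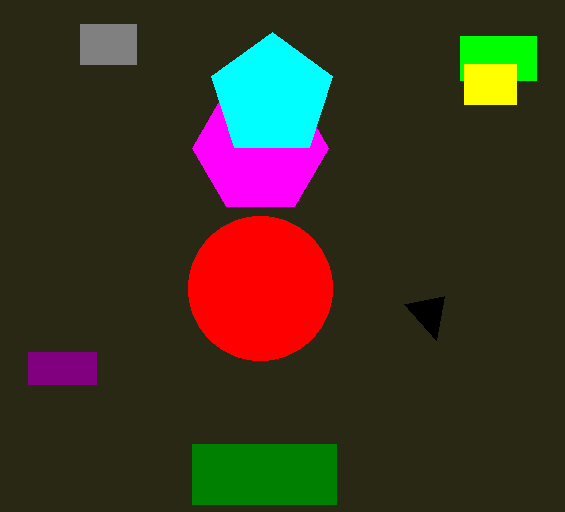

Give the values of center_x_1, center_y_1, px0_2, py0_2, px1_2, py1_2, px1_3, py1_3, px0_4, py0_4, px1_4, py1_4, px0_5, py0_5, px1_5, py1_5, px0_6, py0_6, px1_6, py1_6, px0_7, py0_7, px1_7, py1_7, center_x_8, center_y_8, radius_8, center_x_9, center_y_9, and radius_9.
center_x_1 = 260, center_y_1 = 148, px0_2 = 192, py0_2 = 444, px1_2 = 336, py1_2 = 504, px1_3 = 436, py1_3 = 340, px0_4 = 28, py0_4 = 352, px1_4 = 96, py1_4 = 384, px0_5 = 460, py0_5 = 36, px1_5 = 536, py1_5 = 80, px0_6 = 464, py0_6 = 64, px1_6 = 516, py1_6 = 104, px0_7 = 80, py0_7 = 24, px1_7 = 136, py1_7 = 64, center_x_8 = 260, center_y_8 = 288, radius_8 = 72, center_x_9 = 272, center_y_9 = 96, radius_9 = 64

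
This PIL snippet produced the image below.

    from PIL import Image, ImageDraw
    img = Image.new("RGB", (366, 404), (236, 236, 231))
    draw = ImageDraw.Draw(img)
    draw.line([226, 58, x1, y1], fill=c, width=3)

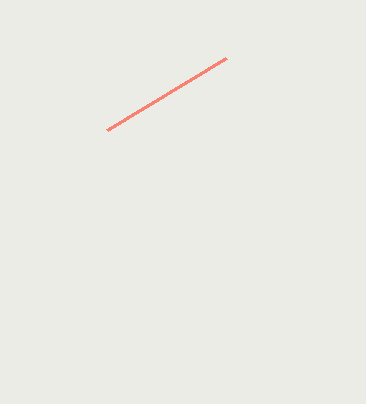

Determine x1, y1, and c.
x1 = 107, y1 = 130, c = 'salmon'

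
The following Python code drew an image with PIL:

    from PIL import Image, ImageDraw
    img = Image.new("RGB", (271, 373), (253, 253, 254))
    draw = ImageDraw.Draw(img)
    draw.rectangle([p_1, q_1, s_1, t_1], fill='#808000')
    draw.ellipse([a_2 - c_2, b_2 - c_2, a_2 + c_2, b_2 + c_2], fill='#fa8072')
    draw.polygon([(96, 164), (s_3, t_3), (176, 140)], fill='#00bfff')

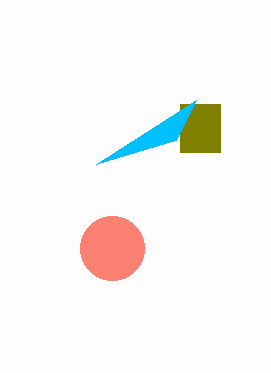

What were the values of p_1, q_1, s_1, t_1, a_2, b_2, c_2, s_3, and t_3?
p_1 = 180, q_1 = 104, s_1 = 220, t_1 = 152, a_2 = 112, b_2 = 248, c_2 = 32, s_3 = 196, t_3 = 100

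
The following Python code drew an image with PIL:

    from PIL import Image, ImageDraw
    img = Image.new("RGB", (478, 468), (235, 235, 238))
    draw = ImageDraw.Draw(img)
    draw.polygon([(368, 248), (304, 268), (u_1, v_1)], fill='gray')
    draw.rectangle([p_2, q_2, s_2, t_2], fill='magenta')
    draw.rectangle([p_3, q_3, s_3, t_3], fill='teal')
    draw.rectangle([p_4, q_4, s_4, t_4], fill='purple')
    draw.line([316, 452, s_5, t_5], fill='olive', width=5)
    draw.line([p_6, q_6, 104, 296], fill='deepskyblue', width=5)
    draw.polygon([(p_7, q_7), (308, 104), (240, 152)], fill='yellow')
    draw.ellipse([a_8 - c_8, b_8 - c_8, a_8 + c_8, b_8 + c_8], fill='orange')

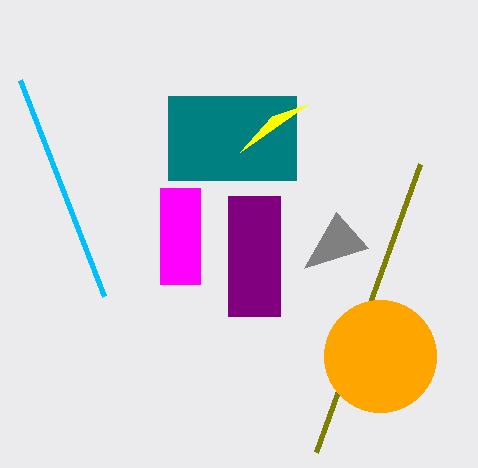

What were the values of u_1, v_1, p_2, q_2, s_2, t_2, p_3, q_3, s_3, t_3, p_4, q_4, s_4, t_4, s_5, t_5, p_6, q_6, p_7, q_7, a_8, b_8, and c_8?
u_1 = 336
v_1 = 212
p_2 = 160
q_2 = 188
s_2 = 200
t_2 = 284
p_3 = 168
q_3 = 96
s_3 = 296
t_3 = 180
p_4 = 228
q_4 = 196
s_4 = 280
t_4 = 316
s_5 = 420
t_5 = 164
p_6 = 20
q_6 = 80
p_7 = 272
q_7 = 116
a_8 = 380
b_8 = 356
c_8 = 56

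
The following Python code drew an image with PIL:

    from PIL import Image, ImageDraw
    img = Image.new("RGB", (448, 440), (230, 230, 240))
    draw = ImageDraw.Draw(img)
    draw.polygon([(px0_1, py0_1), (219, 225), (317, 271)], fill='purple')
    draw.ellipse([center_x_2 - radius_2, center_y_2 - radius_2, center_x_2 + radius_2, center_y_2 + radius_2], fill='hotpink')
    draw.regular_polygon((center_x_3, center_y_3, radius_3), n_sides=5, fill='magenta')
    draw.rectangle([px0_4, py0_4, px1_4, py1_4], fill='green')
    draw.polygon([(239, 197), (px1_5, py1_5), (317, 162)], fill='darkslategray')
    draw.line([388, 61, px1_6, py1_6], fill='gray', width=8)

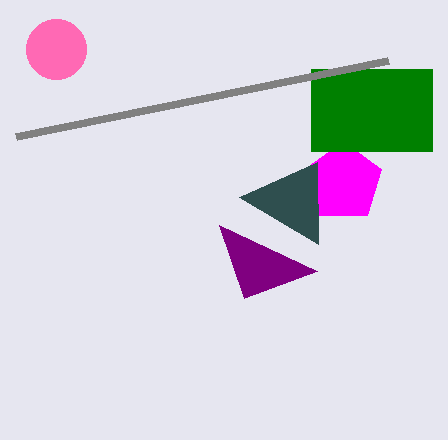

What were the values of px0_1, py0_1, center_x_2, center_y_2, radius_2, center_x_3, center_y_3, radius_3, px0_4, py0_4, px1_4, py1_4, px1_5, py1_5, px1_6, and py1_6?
px0_1 = 244; py0_1 = 298; center_x_2 = 56; center_y_2 = 49; radius_2 = 30; center_x_3 = 343; center_y_3 = 182; radius_3 = 41; px0_4 = 311; py0_4 = 69; px1_4 = 432; py1_4 = 151; px1_5 = 318; py1_5 = 244; px1_6 = 16; py1_6 = 137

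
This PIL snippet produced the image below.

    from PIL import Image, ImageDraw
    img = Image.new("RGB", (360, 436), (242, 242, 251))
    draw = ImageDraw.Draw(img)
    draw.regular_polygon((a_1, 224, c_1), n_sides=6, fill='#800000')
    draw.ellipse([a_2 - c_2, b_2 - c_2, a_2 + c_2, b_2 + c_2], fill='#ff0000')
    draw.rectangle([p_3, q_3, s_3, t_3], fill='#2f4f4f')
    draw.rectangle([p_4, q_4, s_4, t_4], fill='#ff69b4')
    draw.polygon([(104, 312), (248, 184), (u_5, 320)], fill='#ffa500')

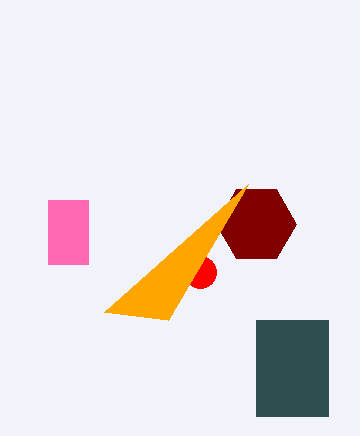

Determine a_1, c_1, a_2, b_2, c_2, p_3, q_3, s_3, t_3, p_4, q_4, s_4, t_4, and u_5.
a_1 = 256; c_1 = 40; a_2 = 200; b_2 = 272; c_2 = 16; p_3 = 256; q_3 = 320; s_3 = 328; t_3 = 416; p_4 = 48; q_4 = 200; s_4 = 88; t_4 = 264; u_5 = 168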